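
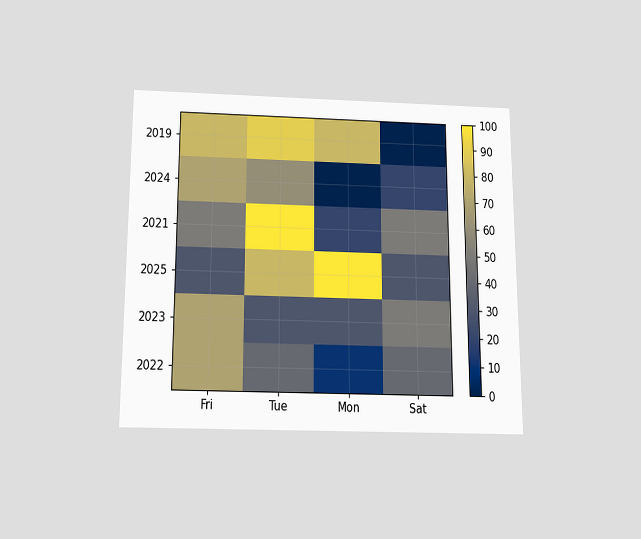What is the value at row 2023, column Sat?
50

The chart is viewed slightly from below. Matching cell (2023, Sat) against the colorbar gives 50.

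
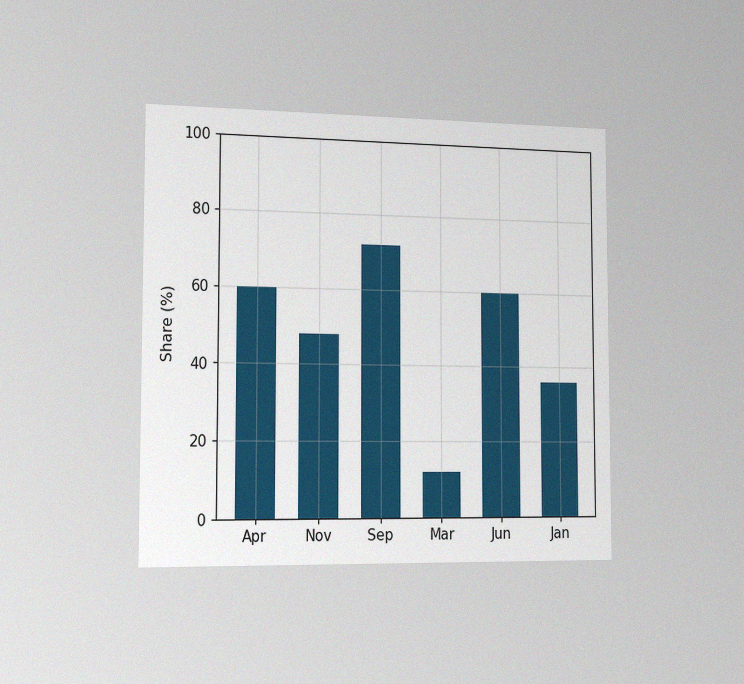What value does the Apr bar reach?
The chart is viewed slightly from the left, with some photo noise. Reading along the chart's y-axis, the Apr bar reaches 60%.

60%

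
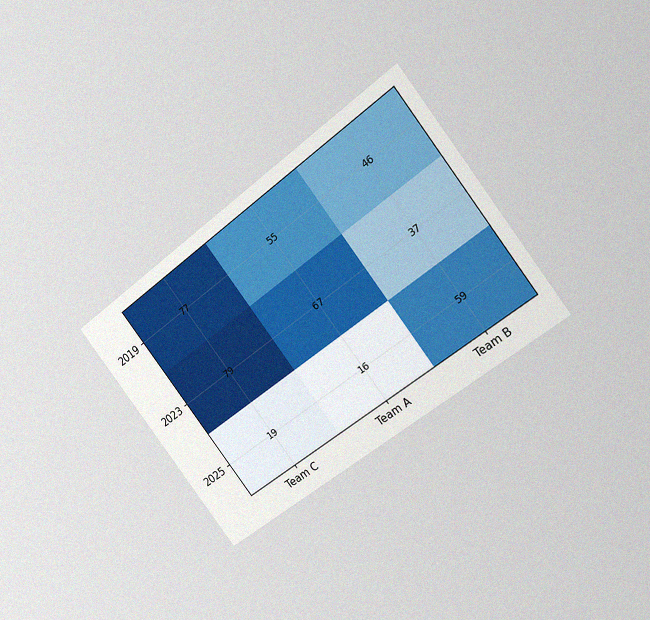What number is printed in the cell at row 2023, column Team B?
The chart is tilted about 37° counter-clockwise and viewed at a slight angle, with some photo noise. The (2023, Team B) cell reads 37.

37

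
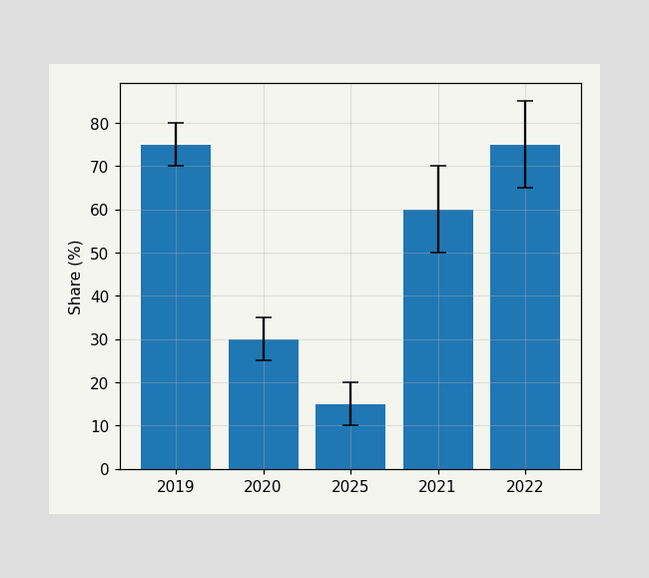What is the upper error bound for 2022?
85%

The 2022 bar's upper whisker reaches 85%.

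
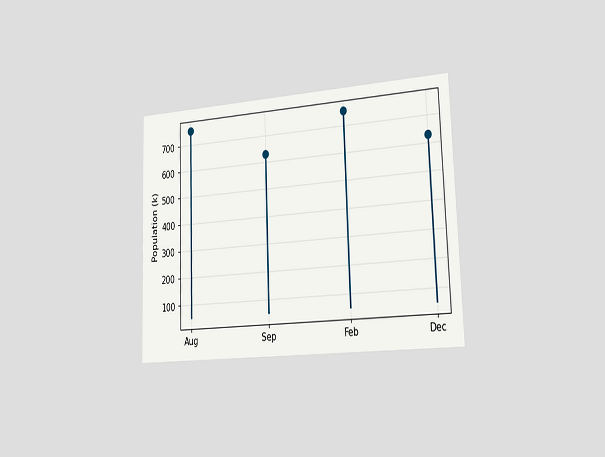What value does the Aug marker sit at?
The chart is tilted about 2° counter-clockwise and viewed slightly from the right. The Aug marker sits at 756k.

756k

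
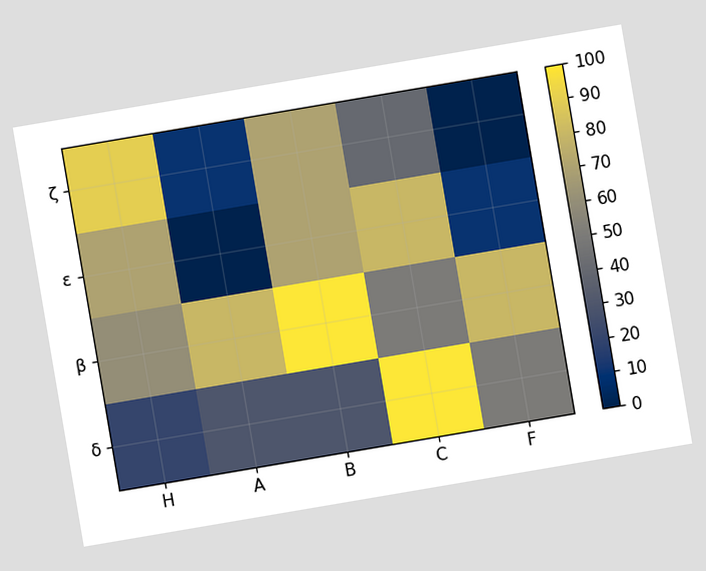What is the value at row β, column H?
60

The chart is tilted about 10° counter-clockwise. Matching cell (β, H) against the colorbar gives 60.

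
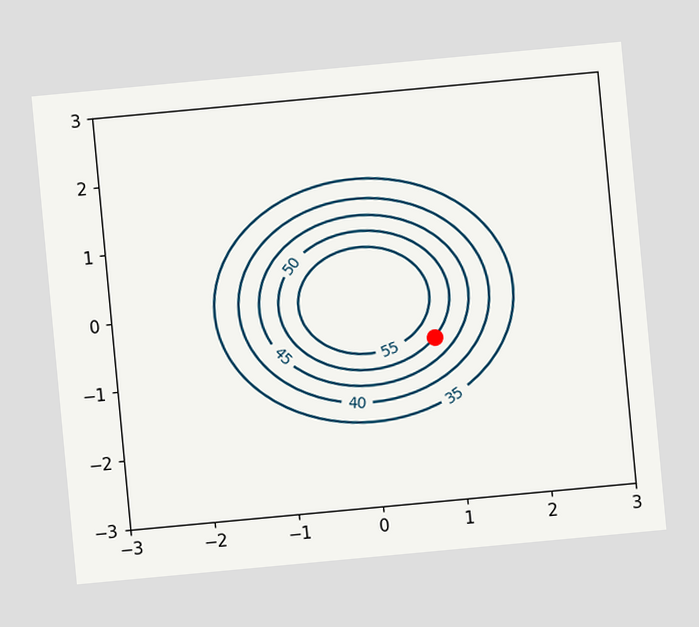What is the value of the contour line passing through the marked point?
The chart is tilted about 5° counter-clockwise. The marked point sits on the contour labelled 50.

50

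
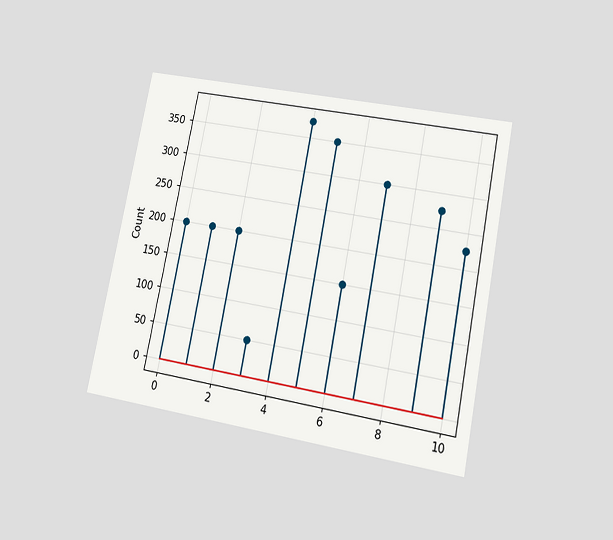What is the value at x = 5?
The chart is tilted about 11° clockwise and viewed at a slight angle. The stem at x=5 reaches 350.

350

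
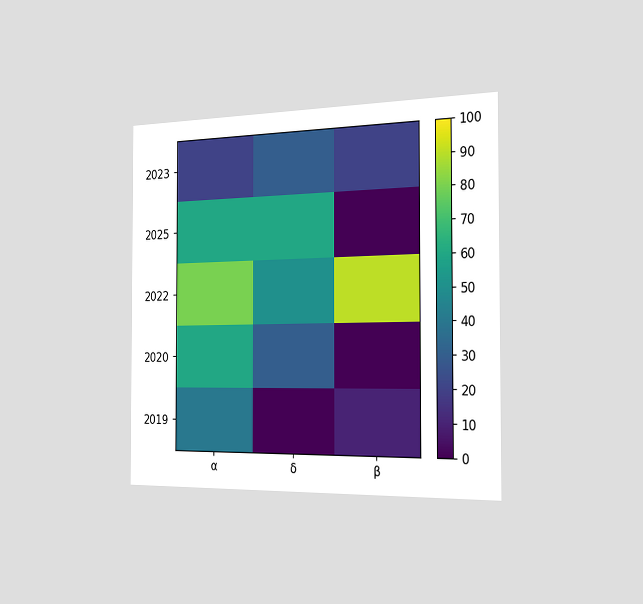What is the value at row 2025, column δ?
The chart is viewed slightly from the right. Matching cell (2025, δ) against the colorbar gives 60.

60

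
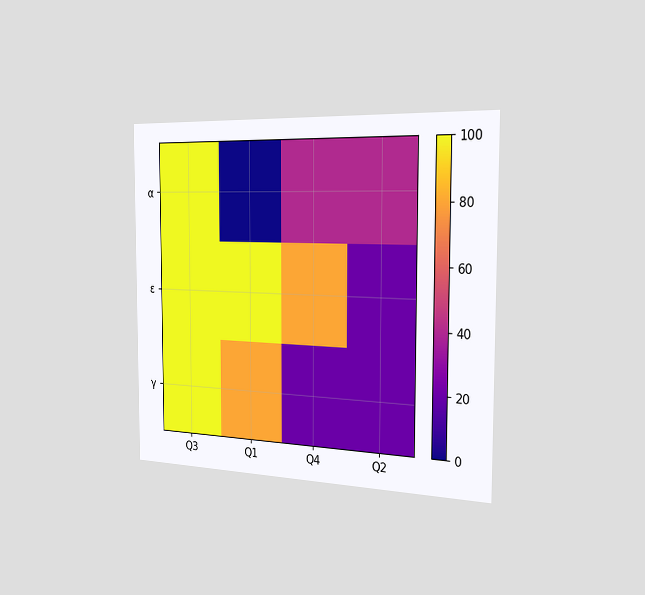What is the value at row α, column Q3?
100

The chart is viewed slightly from the right. Matching cell (α, Q3) against the colorbar gives 100.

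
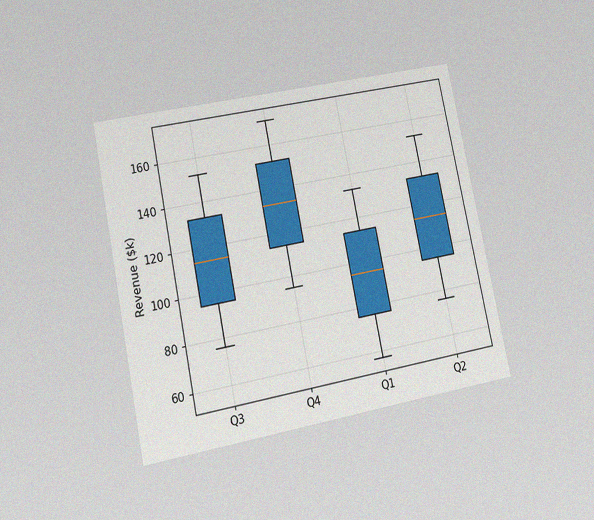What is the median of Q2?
The chart is tilted about 11° counter-clockwise and viewed at a slight angle, with some photo noise. The median line in the Q2 box sits at $114k.

$114k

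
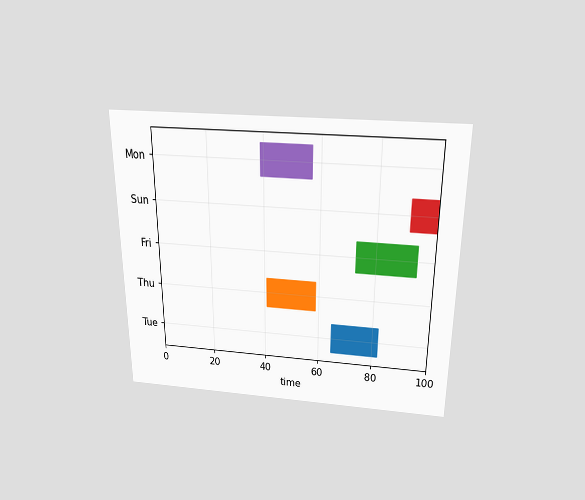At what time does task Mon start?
The chart is viewed slightly from above. The Mon bar begins at t=39.

39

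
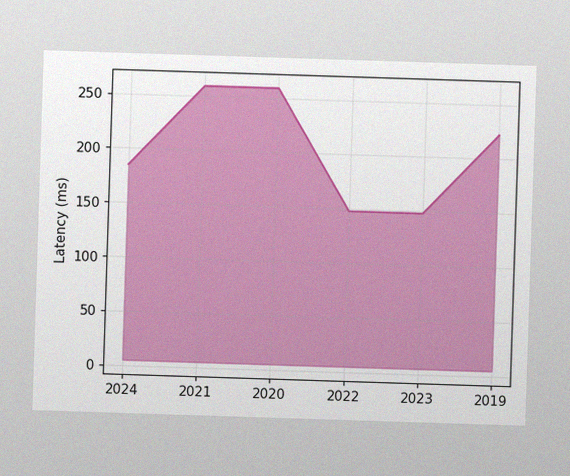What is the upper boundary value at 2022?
The image has some photo noise and uneven lighting. At 2022 the upper boundary is at 148ms.

148ms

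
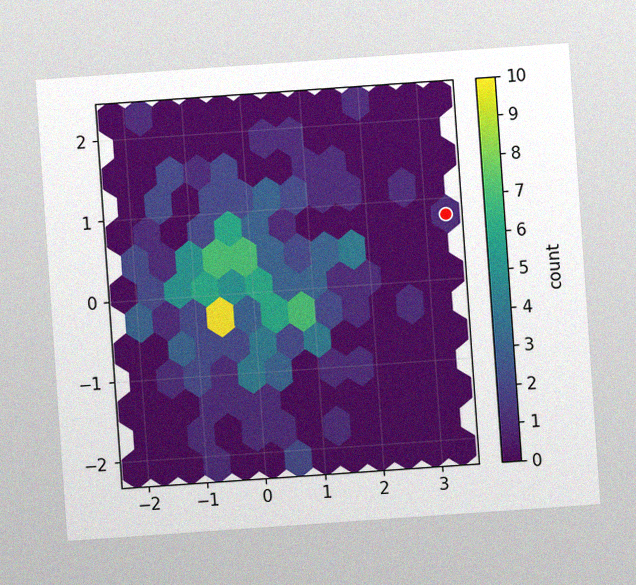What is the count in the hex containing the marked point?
The chart is tilted about 4° counter-clockwise, with some photo noise. The marked hex reads 1 on the colorbar.

1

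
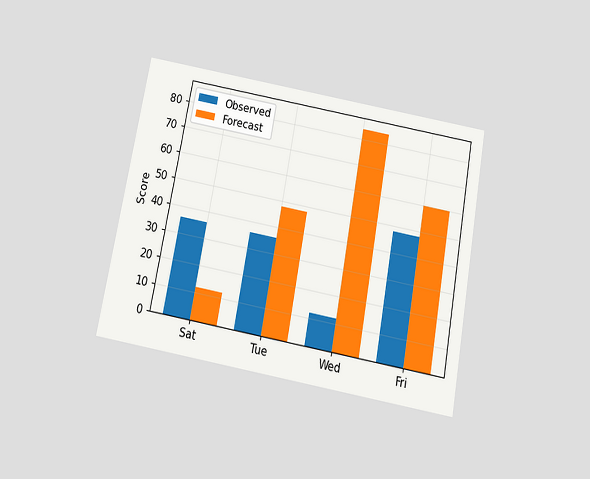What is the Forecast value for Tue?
The chart is tilted about 10° clockwise and viewed slightly from below. The Forecast bar at Tue reaches 48 on the y-axis.

48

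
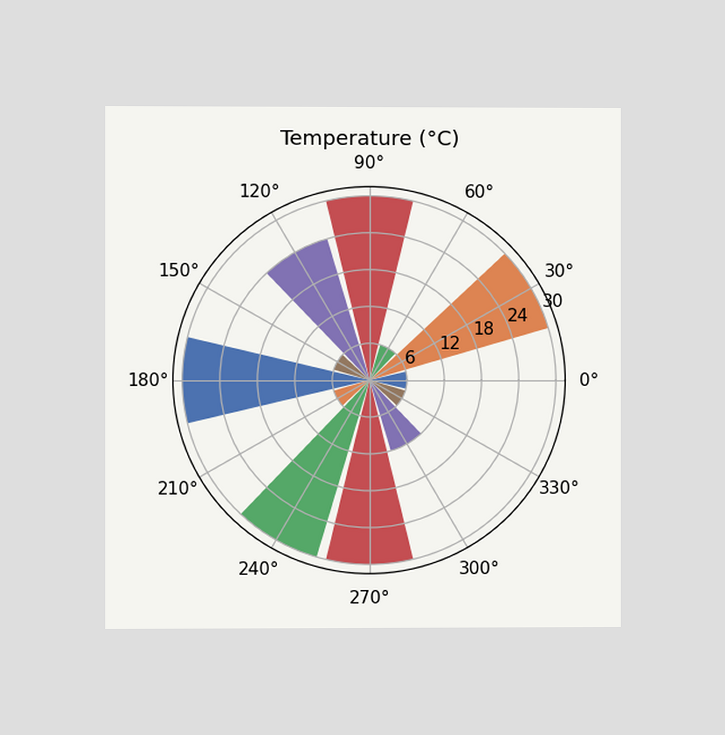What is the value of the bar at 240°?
The chart is viewed at a slight angle. The bar at 240° reaches 30°C on the radial axis.

30°C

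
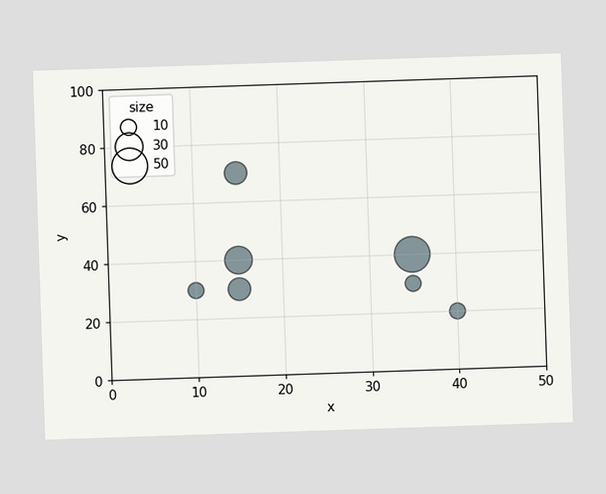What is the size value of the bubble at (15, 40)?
30

Matching the bubble at (15, 40) against the size legend gives 30.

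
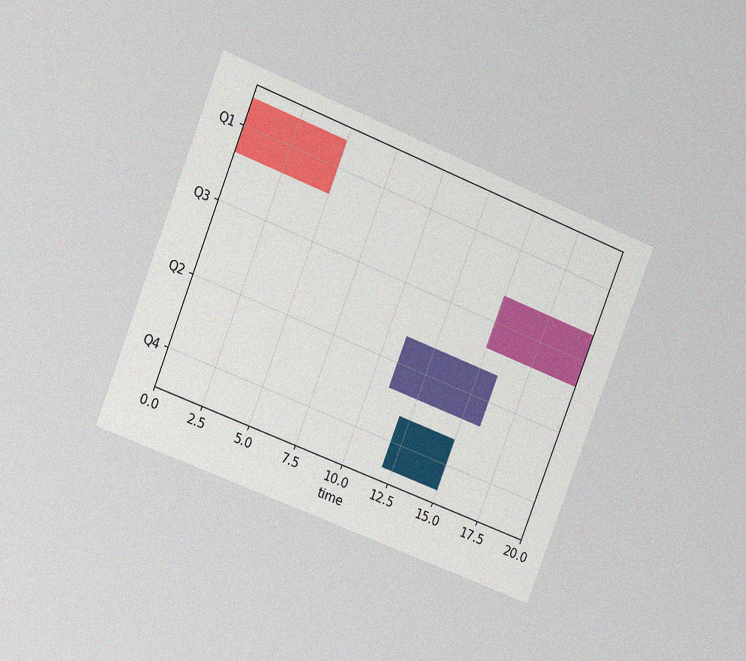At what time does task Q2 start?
The chart is tilted about 22° clockwise and viewed at a slight angle, with some photo noise. The Q2 bar begins at t=11.

11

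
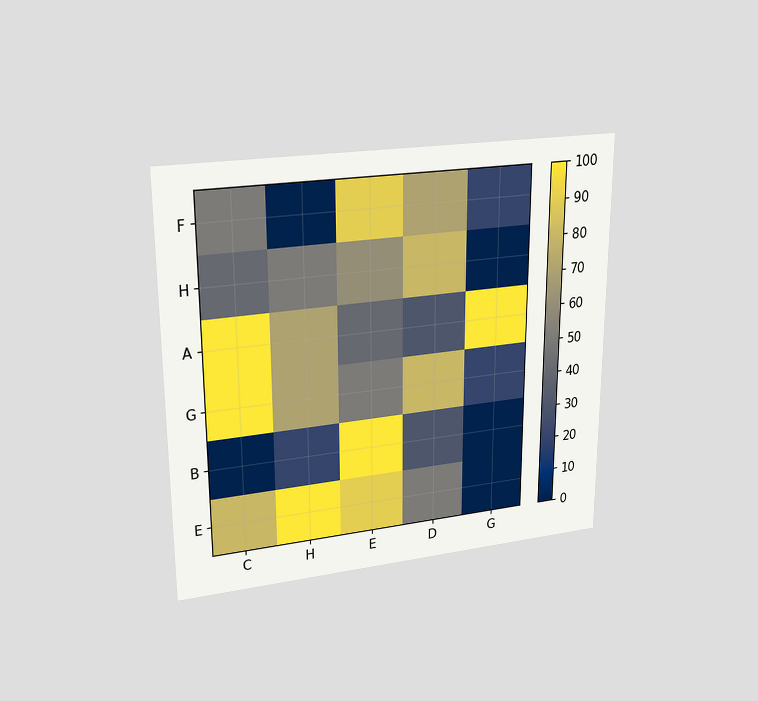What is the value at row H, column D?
The chart is viewed at a slight angle. Matching cell (H, D) against the colorbar gives 80.

80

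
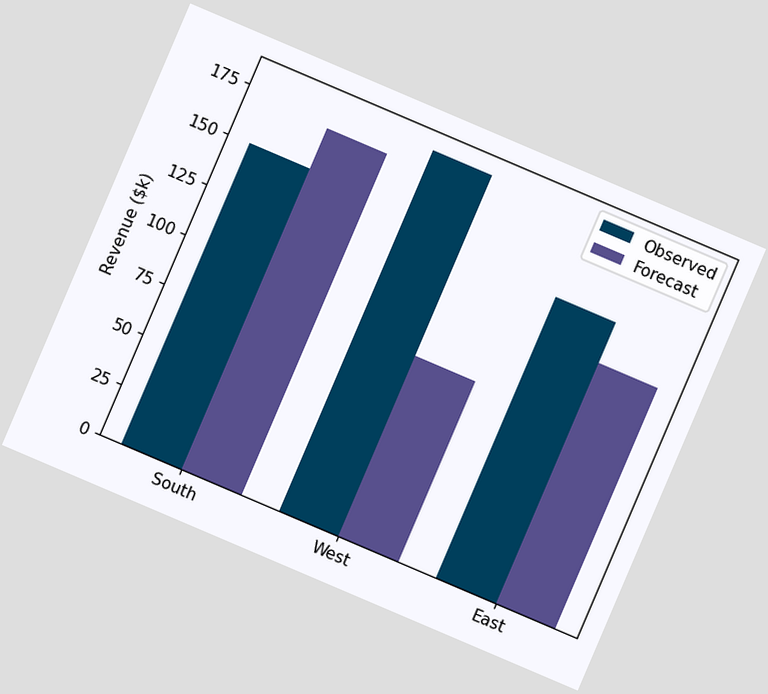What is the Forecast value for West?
The chart is tilted about 23° clockwise. The Forecast bar at West reaches $90k on the y-axis.

$90k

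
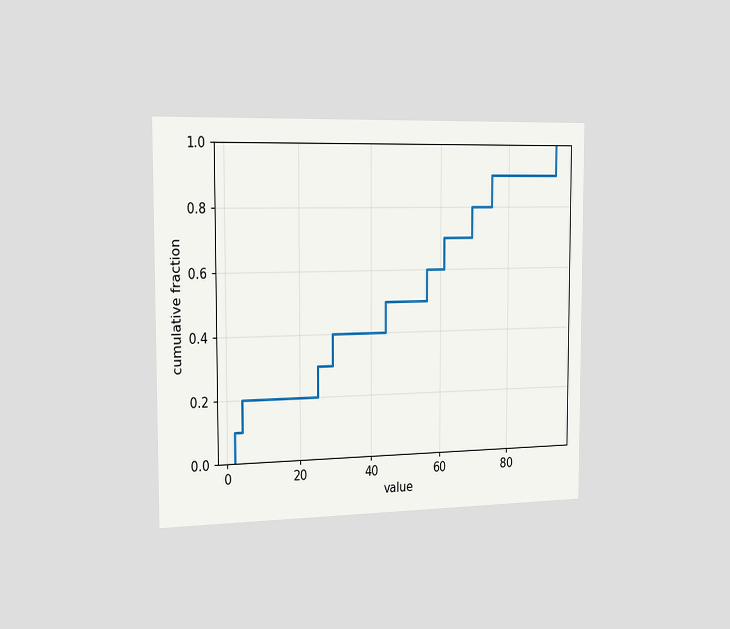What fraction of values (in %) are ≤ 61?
The chart is viewed slightly from the left. At x=61 the ECDF step is at 70%.

70%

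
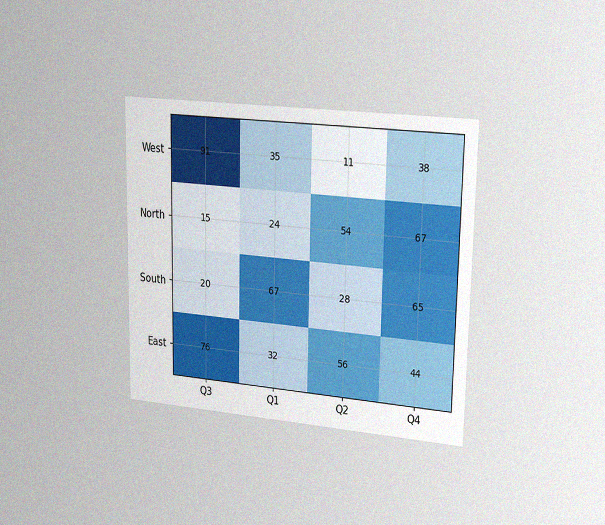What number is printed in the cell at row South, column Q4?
65

The chart is viewed slightly from the right, with some photo noise. The (South, Q4) cell reads 65.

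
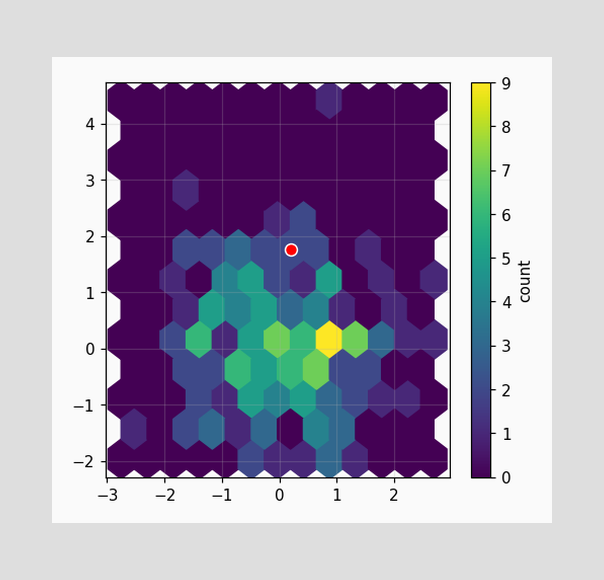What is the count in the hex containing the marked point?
The marked hex reads 2 on the colorbar.

2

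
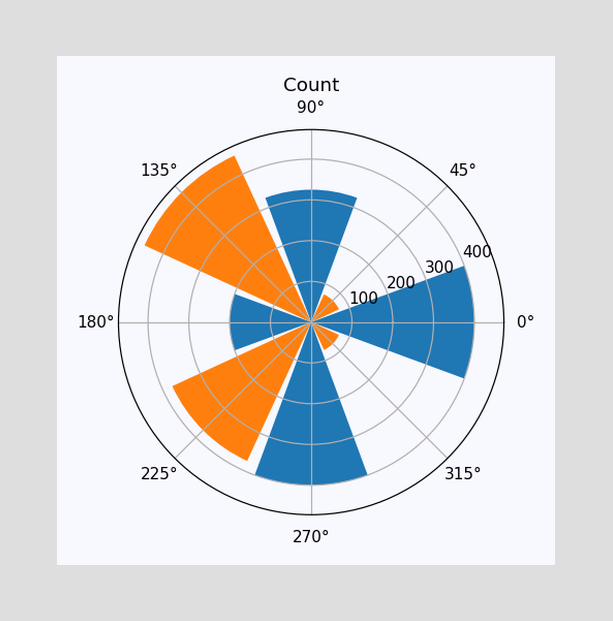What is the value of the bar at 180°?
The bar at 180° reaches 200 on the radial axis.

200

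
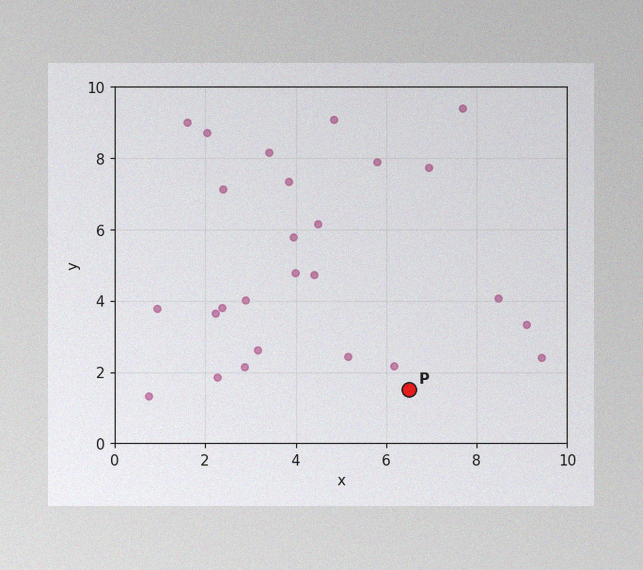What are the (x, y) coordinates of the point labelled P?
(6.5, 1.5)

The image has some photo noise and uneven lighting. Following the gridlines from P to each axis, P sits at (6.5, 1.5).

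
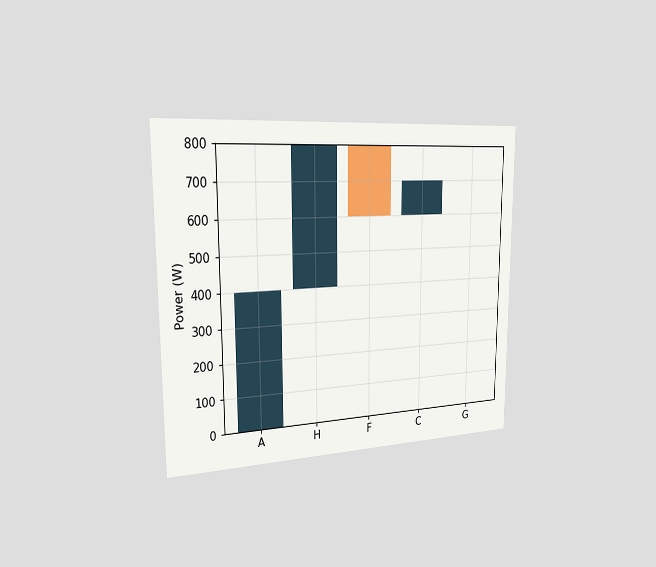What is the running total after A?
400W

The chart is viewed slightly from the left. After A the running total reaches 400W.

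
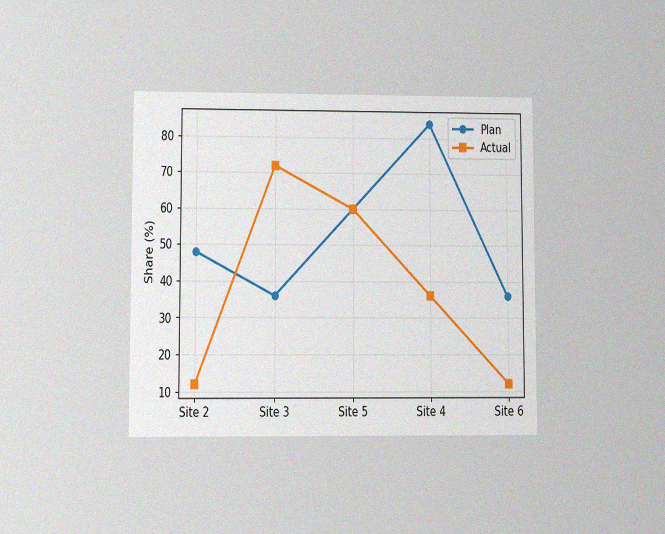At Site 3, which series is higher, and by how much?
Actual, by 36%

The chart is viewed at a slight angle, with some photo noise. At Site 3, Actual sits above the other line by 36%.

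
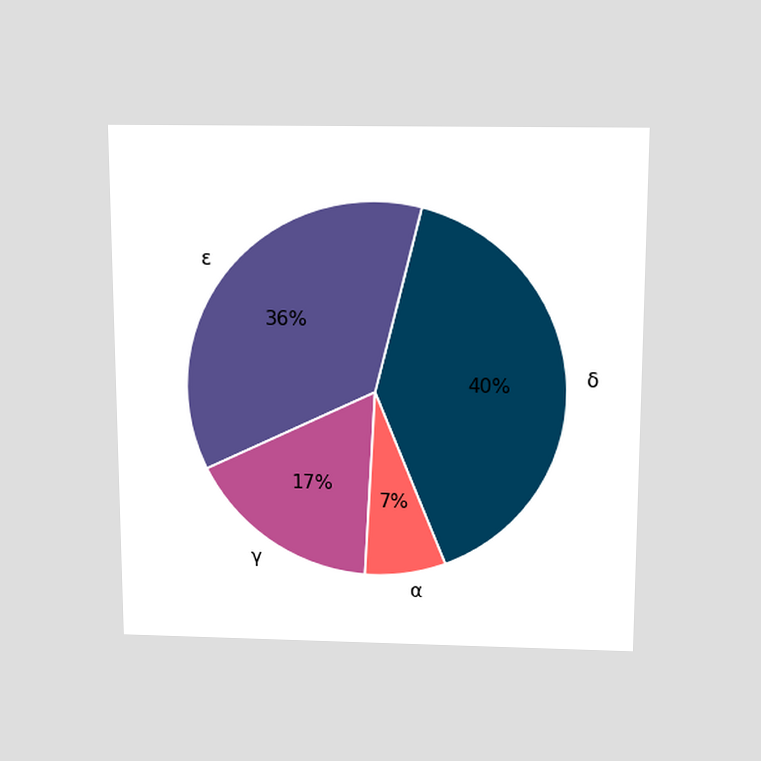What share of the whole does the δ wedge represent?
The chart is viewed slightly from above. The δ slice takes up 40% of the pie.

40%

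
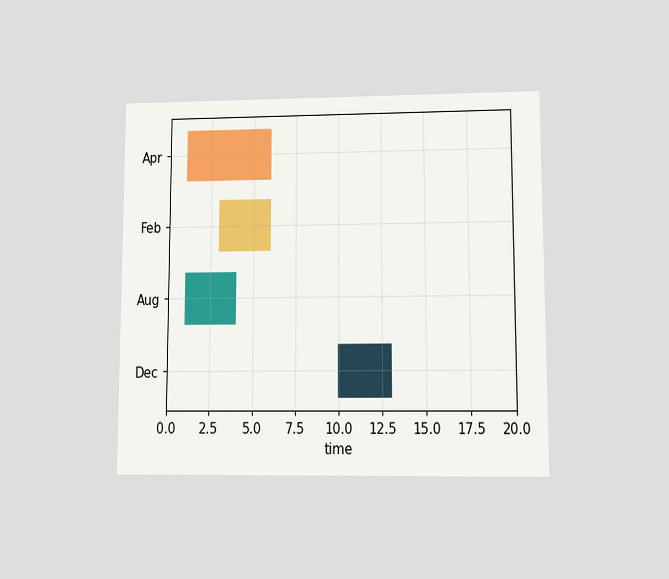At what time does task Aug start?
The chart is viewed at a slight angle. The Aug bar begins at t=1.

1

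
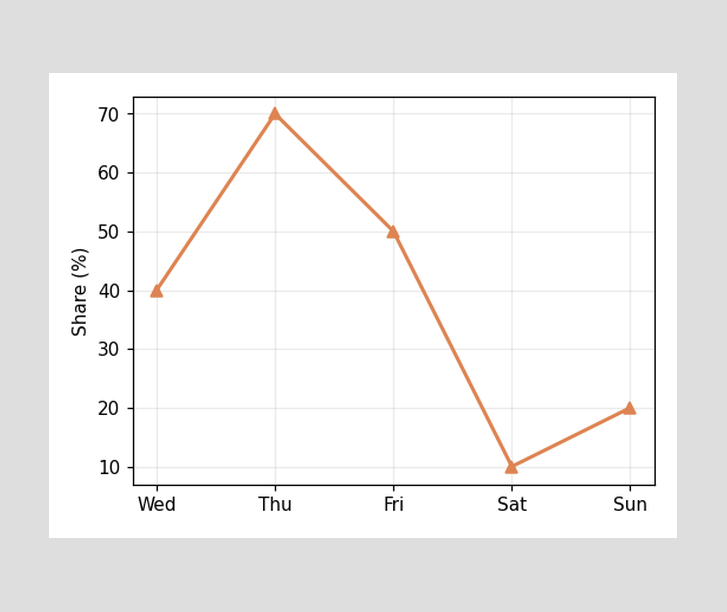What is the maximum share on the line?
The highest point is at Thu, and reading across to the y-axis gives 70%.

70%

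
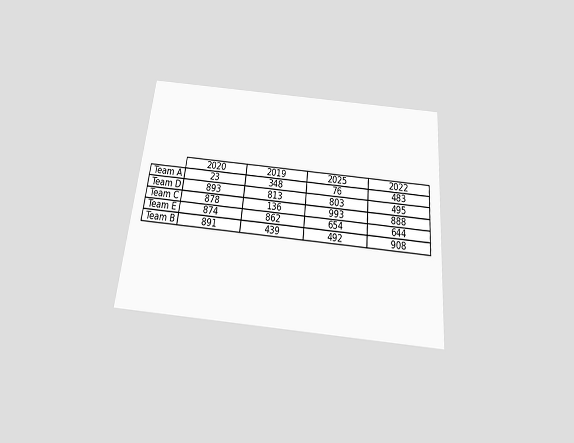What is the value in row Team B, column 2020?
The chart is tilted about 5° clockwise and viewed slightly from below. The (Team B, 2020) cell reads 891.

891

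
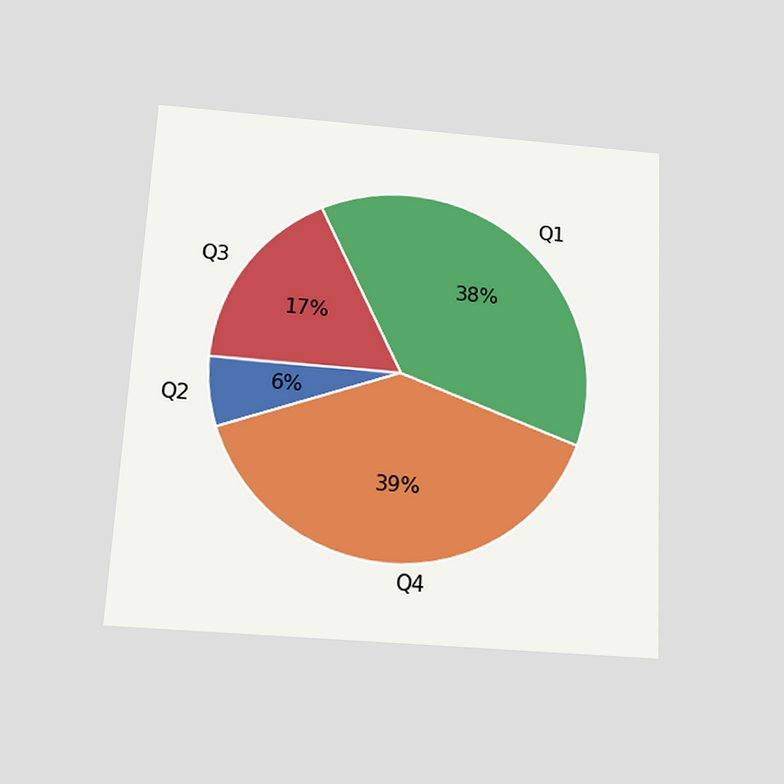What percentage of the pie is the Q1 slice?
38%

The chart is tilted about 3° clockwise and viewed slightly from below. The Q1 slice takes up 38% of the pie.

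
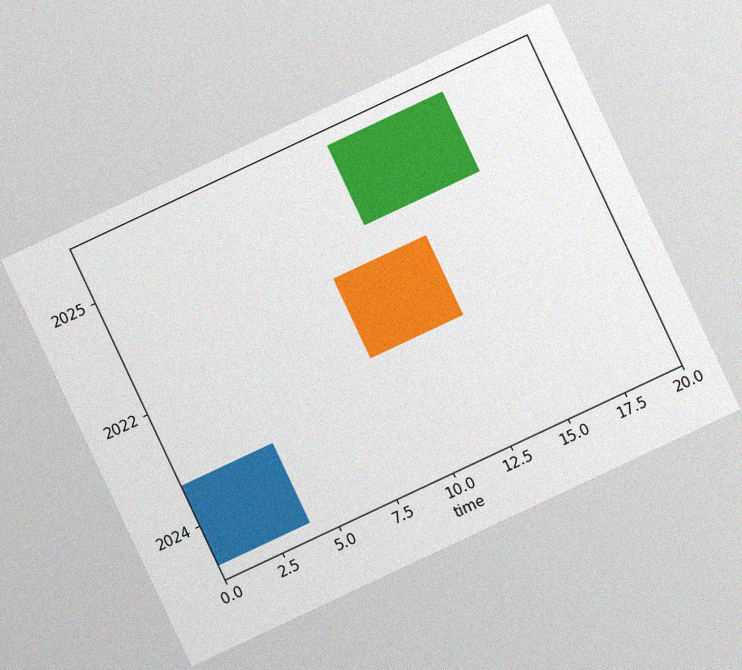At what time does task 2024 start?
The chart is tilted about 25° counter-clockwise, with some photo noise. The 2024 bar begins at t=0.

0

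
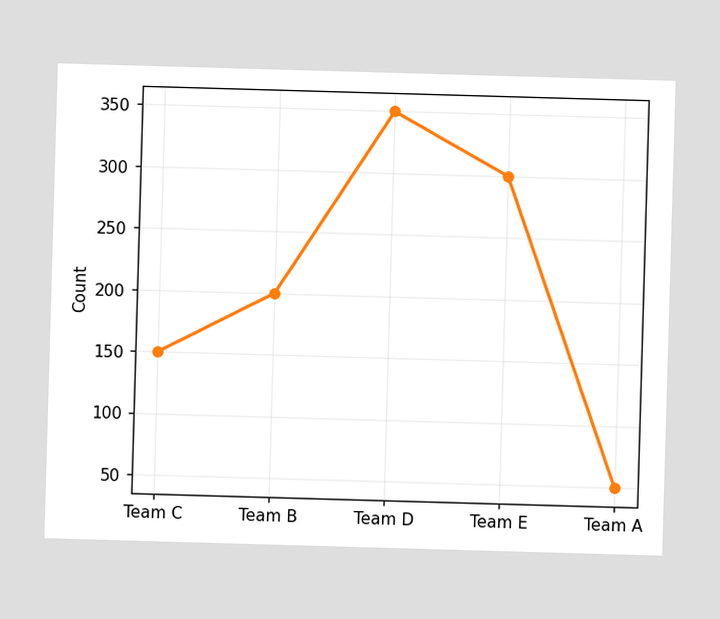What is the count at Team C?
At Team C, the line is at 150.

150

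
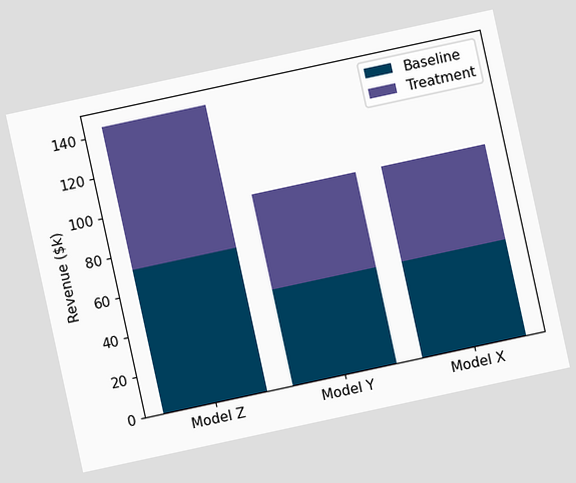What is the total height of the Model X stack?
The chart is tilted about 12° counter-clockwise. The Model X stack's top reaches $96k on the y-axis.

$96k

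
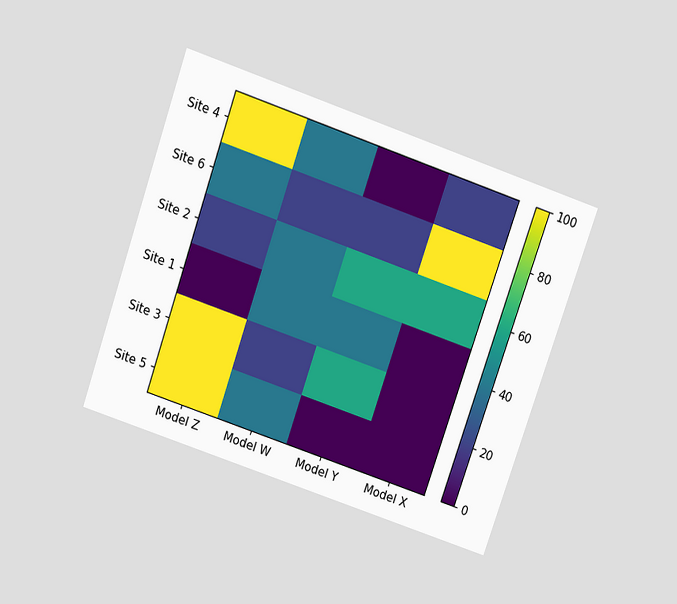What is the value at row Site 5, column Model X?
The chart is tilted about 19° clockwise and viewed slightly from above. Matching cell (Site 5, Model X) against the colorbar gives 0.

0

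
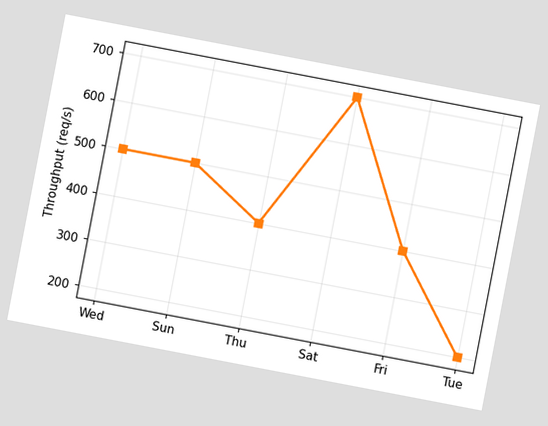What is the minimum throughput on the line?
The chart is tilted about 11° clockwise. The lowest point is at Tue, and reading across to the y-axis gives 200req/s.

200req/s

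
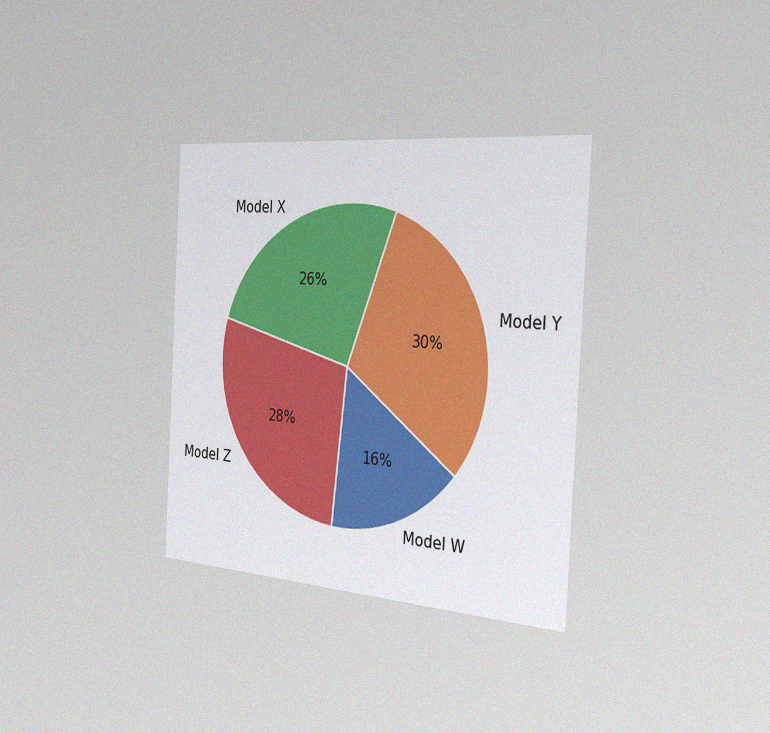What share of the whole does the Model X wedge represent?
The chart is tilted about 3° clockwise and viewed slightly from the right, with some photo noise. The Model X slice takes up 26% of the pie.

26%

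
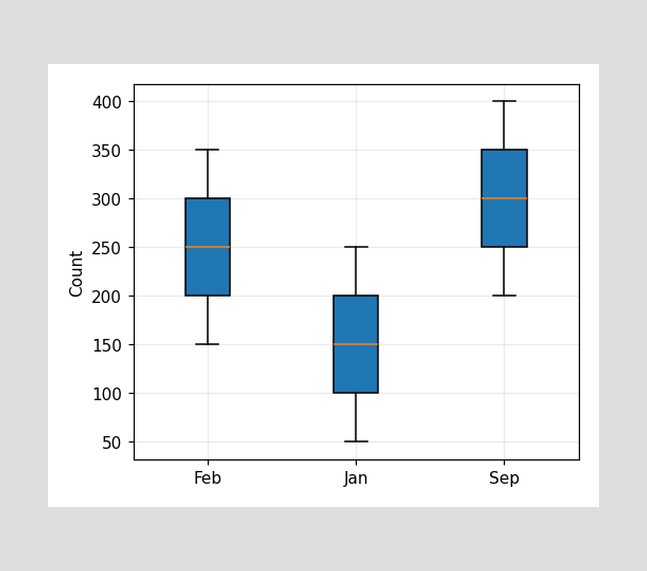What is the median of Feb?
250

The median line in the Feb box sits at 250.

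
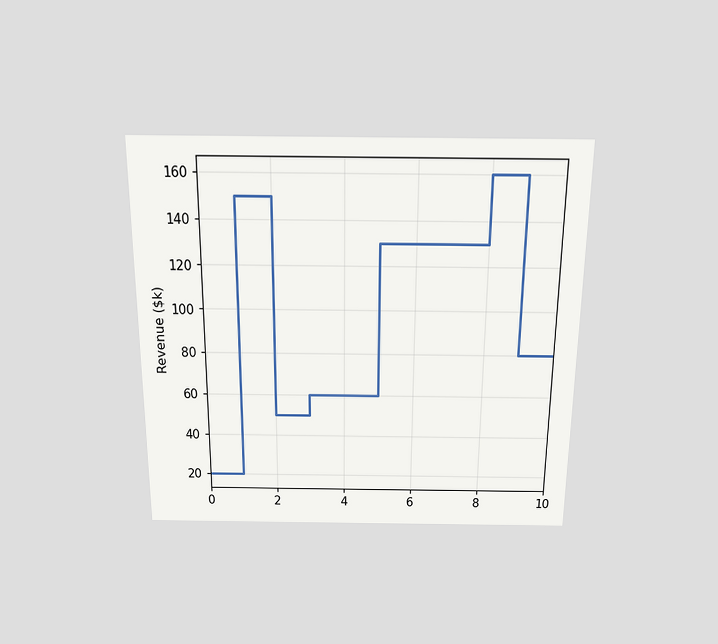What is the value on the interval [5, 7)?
$130k

The chart is viewed slightly from above. On [5, 7) the step sits at $130k.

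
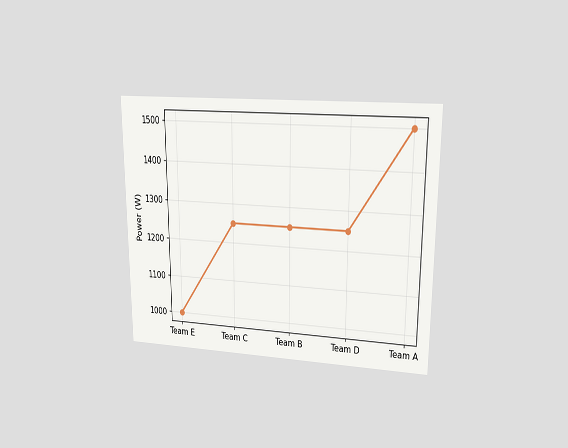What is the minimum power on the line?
The chart is viewed at a slight angle. The lowest point is at Team E, and reading across to the y-axis gives 1000W.

1000W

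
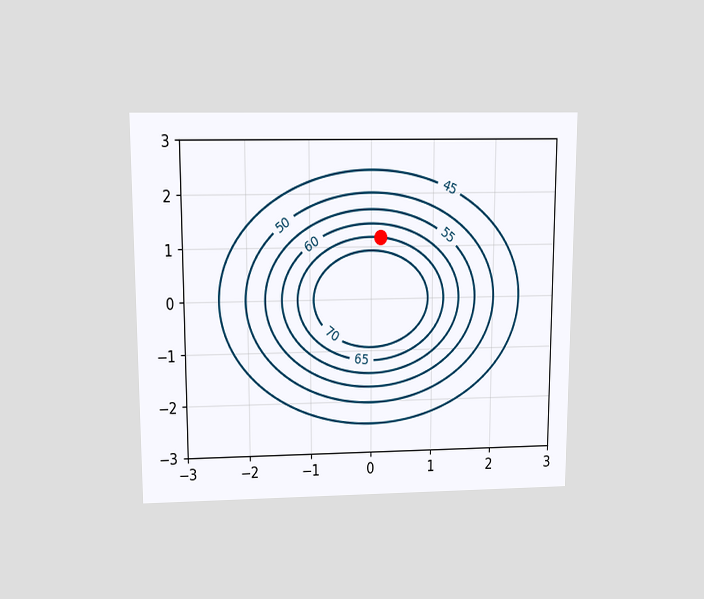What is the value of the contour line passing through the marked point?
65

The chart is viewed slightly from above. The marked point sits on the contour labelled 65.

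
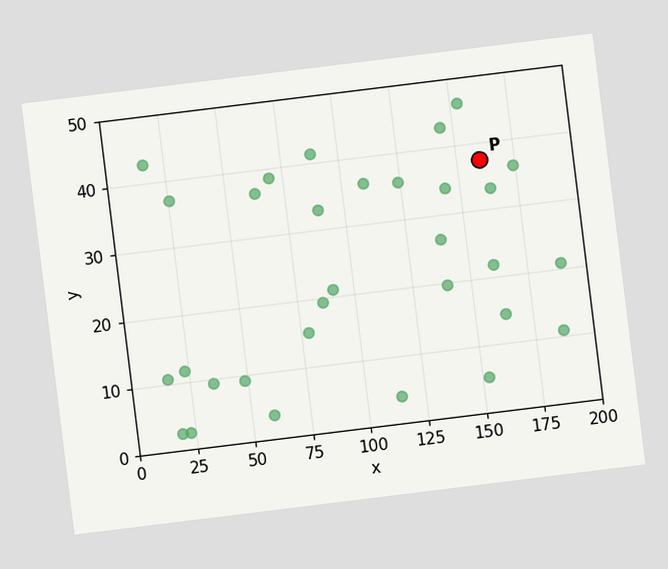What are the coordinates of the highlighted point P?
The chart is tilted about 7° counter-clockwise. Following the gridlines from P to each axis, P sits at (160, 37.5).

(160, 37.5)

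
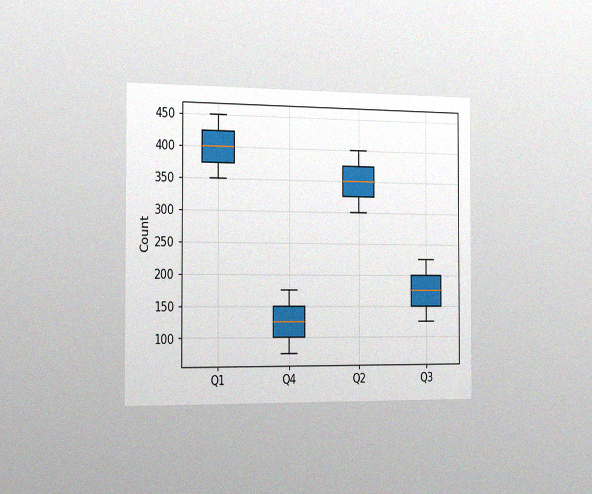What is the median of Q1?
The chart is viewed slightly from the left, with some photo noise. The median line in the Q1 box sits at 400.

400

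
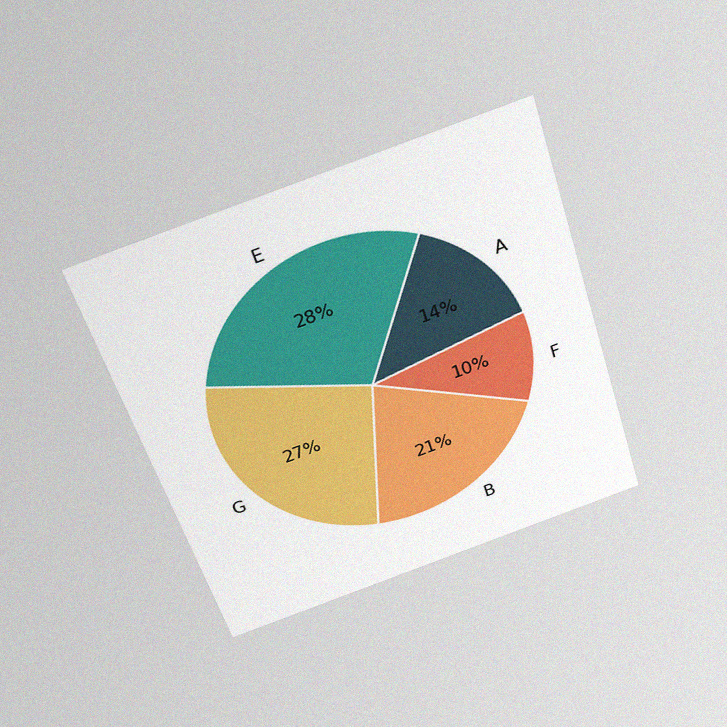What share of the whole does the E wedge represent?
28%

The chart is tilted about 17° counter-clockwise and viewed slightly from above, with some photo noise. The E slice takes up 28% of the pie.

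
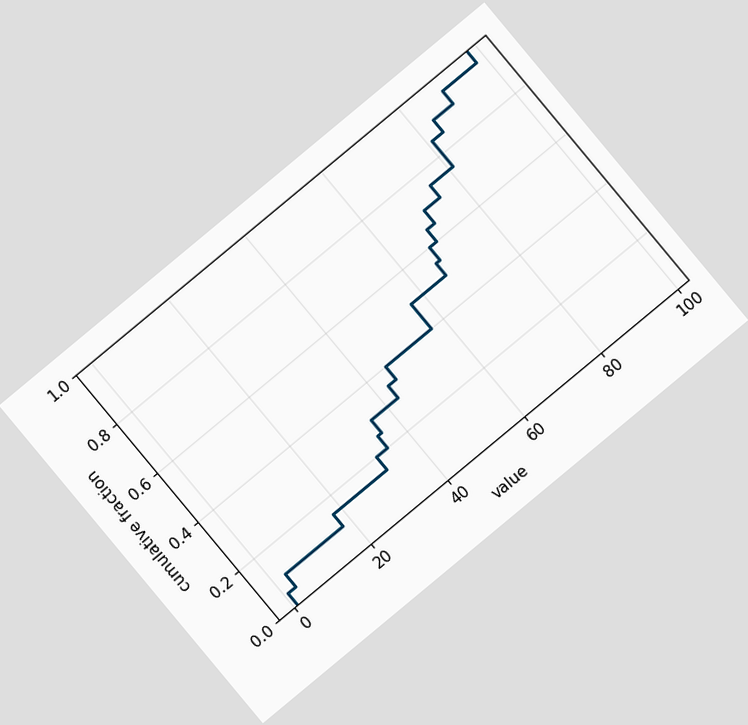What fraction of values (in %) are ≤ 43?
The chart is tilted about 40° counter-clockwise. At x=43 the ECDF step is at 35%.

35%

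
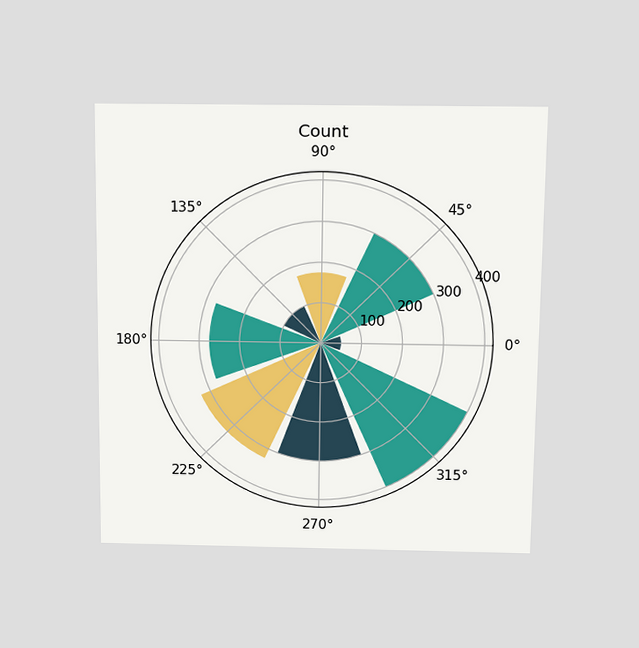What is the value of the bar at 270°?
The chart is viewed slightly from above. The bar at 270° reaches 300 on the radial axis.

300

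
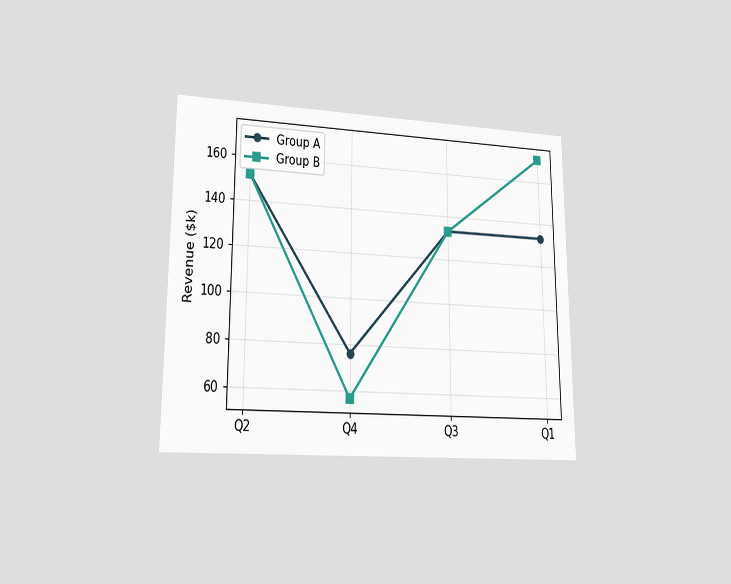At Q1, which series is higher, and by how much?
The chart is viewed at a slight angle. At Q1, Group B sits above the other line by $38k.

Group B, by $38k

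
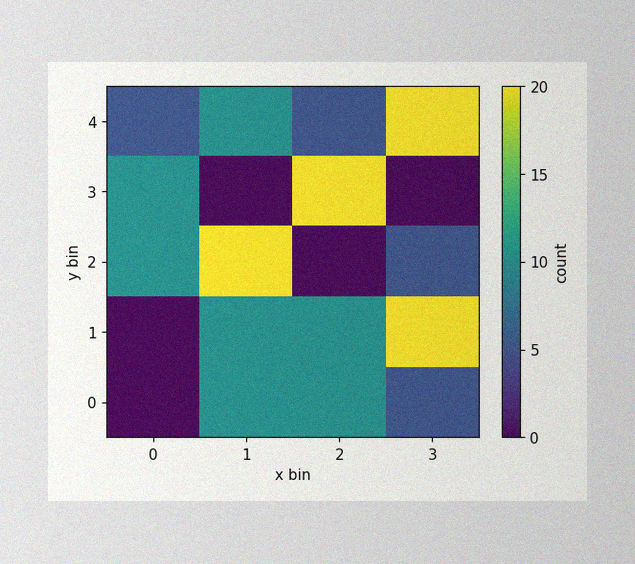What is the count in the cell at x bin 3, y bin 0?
The image has some photo noise and uneven lighting. Matching the cell (3, 0) against the colorbar gives 5.

5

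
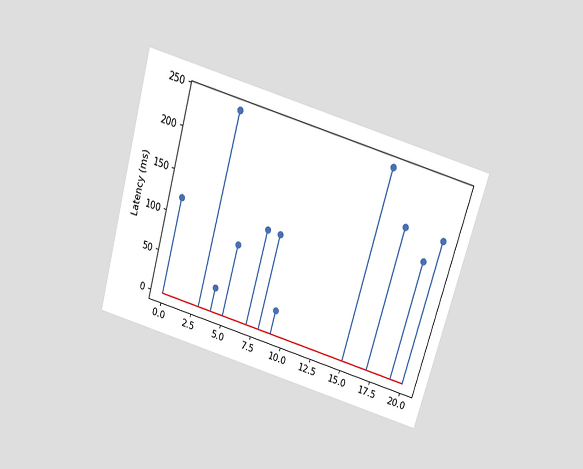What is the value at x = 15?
The chart is tilted about 16° clockwise and viewed slightly from above. The stem at x=15 reaches 240ms.

240ms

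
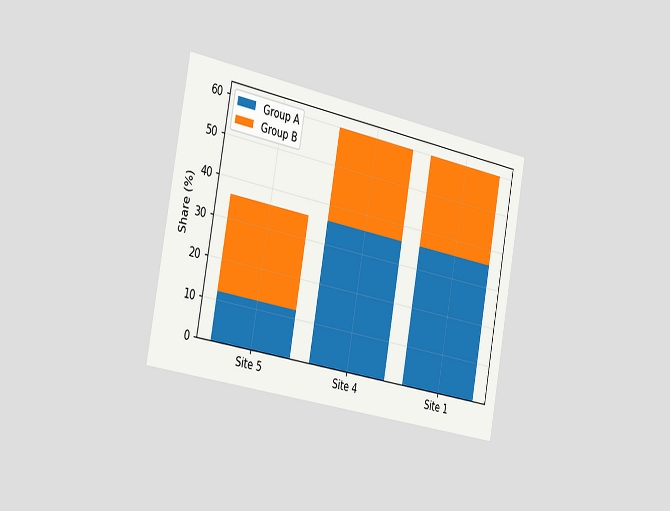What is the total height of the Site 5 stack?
The chart is tilted about 10° clockwise and viewed slightly from the left. The Site 5 stack's top reaches 36% on the y-axis.

36%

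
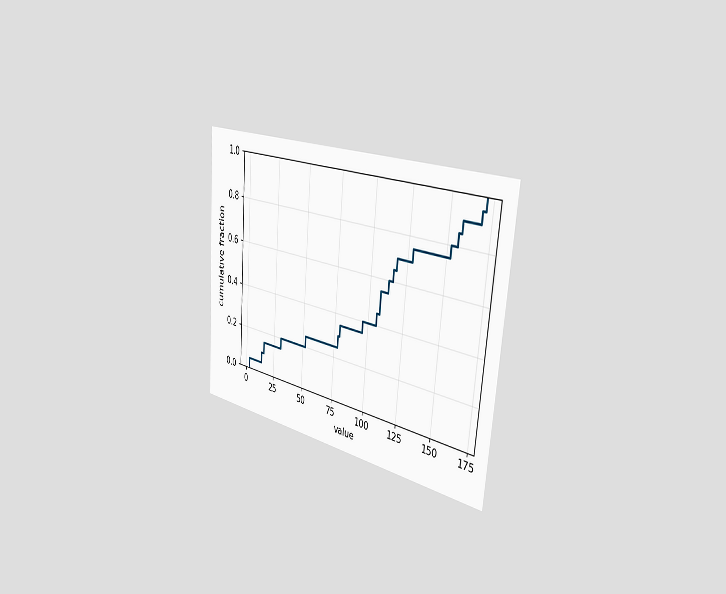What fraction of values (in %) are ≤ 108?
The chart is tilted about 5° clockwise and viewed slightly from the right. At x=108 the ECDF step is at 55%.

55%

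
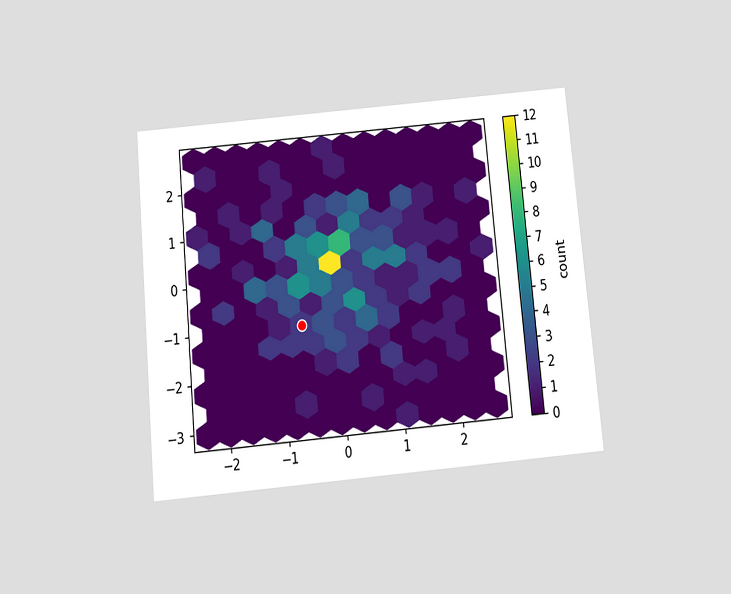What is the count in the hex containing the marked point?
The chart is tilted about 5° counter-clockwise and viewed slightly from below. The marked hex reads 2 on the colorbar.

2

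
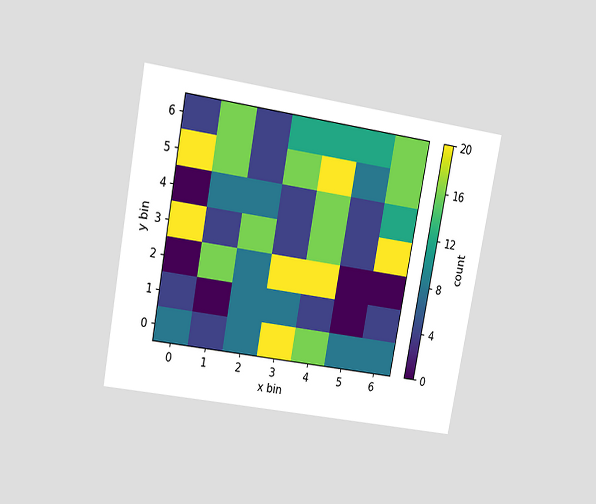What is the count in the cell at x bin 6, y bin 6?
The chart is tilted about 10° clockwise and viewed at a slight angle. Matching the cell (6, 6) against the colorbar gives 16.

16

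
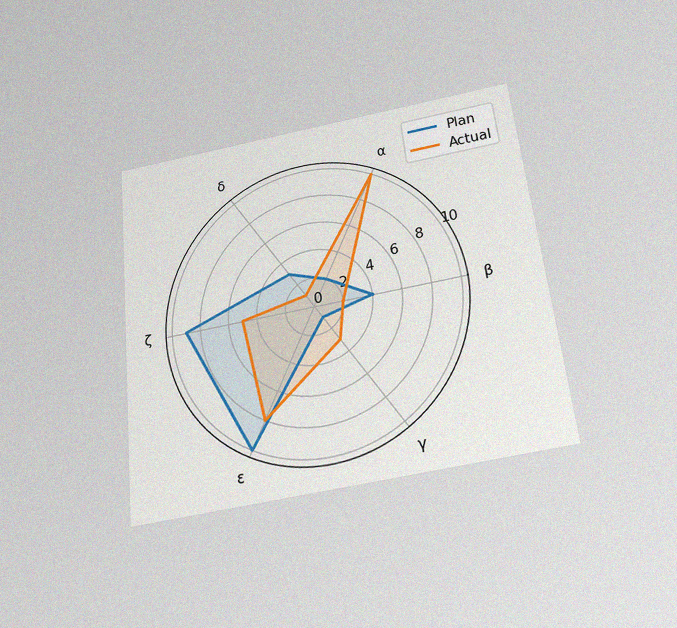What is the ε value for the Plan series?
10

The chart is tilted about 6° counter-clockwise and viewed slightly from below, with some photo noise. On the ε axis, Plan reaches 10.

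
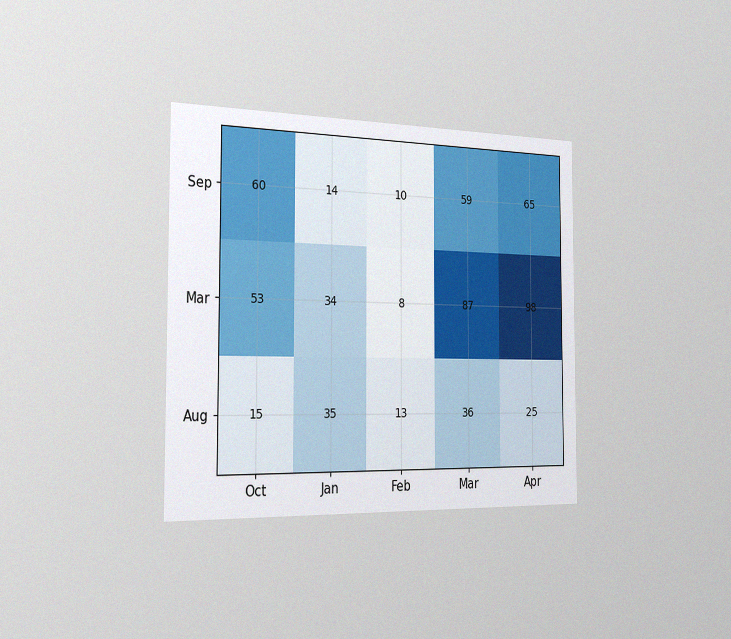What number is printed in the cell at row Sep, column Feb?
10

The chart is viewed slightly from the left, with some photo noise. The (Sep, Feb) cell reads 10.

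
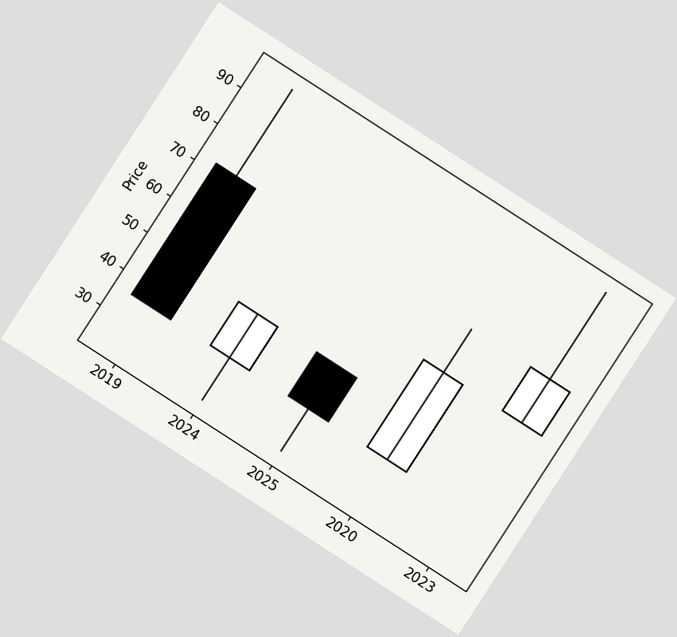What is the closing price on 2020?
60

The chart is tilted about 33° clockwise. The 2020 candle closes at 60.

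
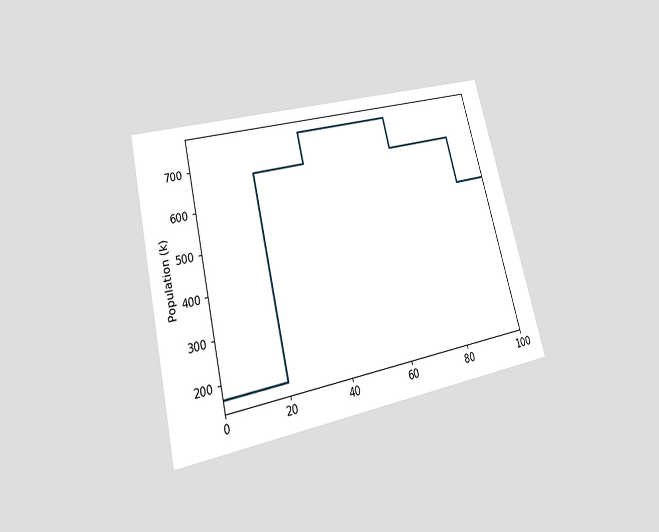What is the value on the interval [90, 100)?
546k

The chart is tilted about 14° counter-clockwise and viewed at a slight angle. On [90, 100) the step sits at 546k.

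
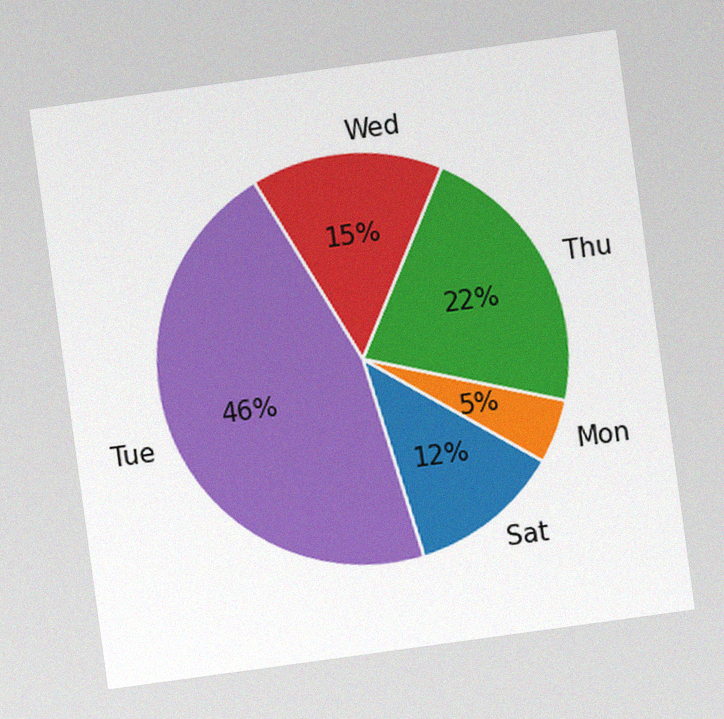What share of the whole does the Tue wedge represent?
46%

The chart is tilted about 8° counter-clockwise, with some photo noise. The Tue slice takes up 46% of the pie.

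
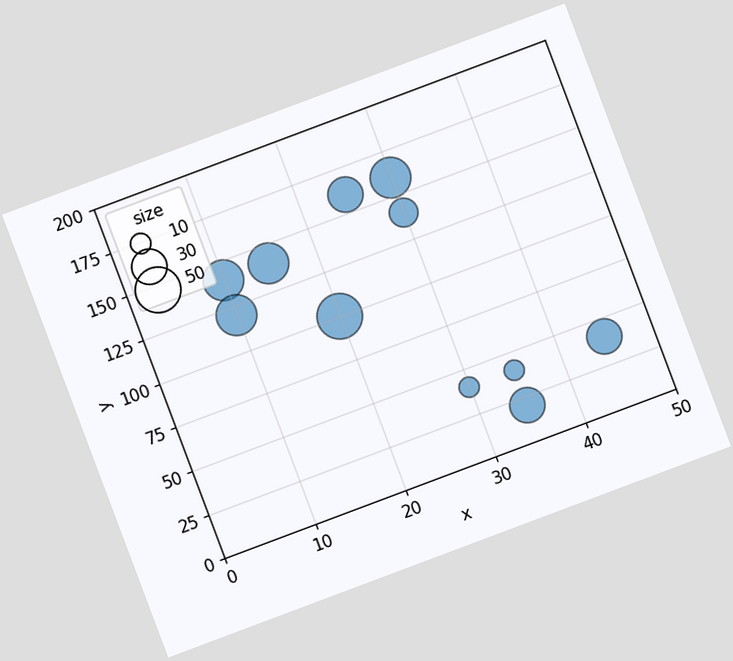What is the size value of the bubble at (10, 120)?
40

The chart is tilted about 21° counter-clockwise. Matching the bubble at (10, 120) against the size legend gives 40.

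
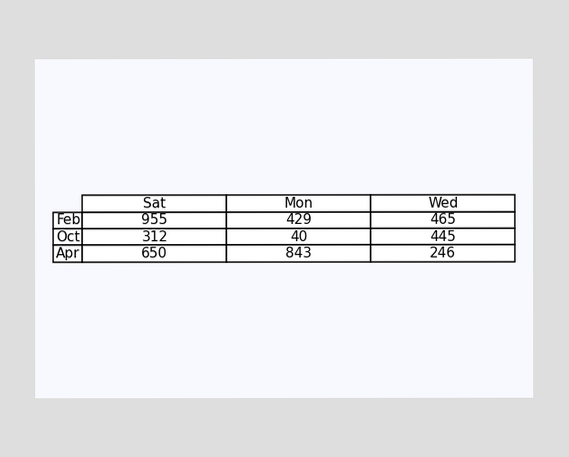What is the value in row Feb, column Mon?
429

The (Feb, Mon) cell reads 429.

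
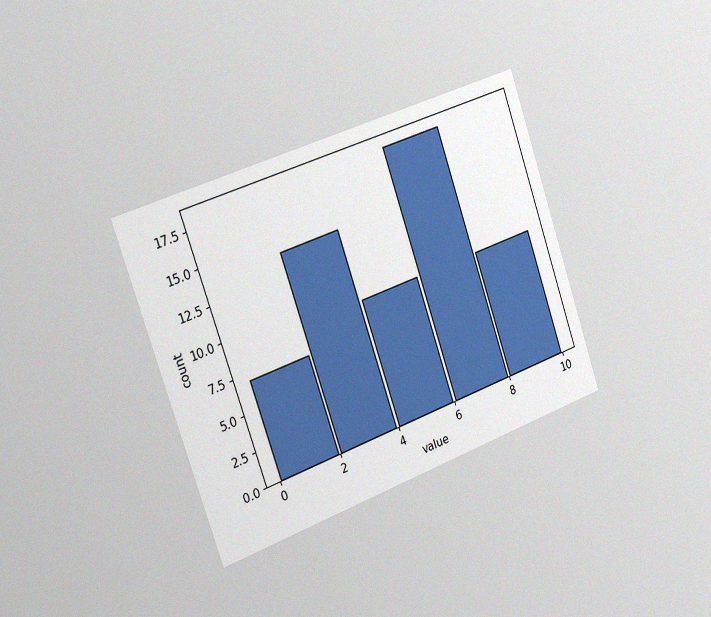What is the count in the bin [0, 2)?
The chart is tilted about 19° counter-clockwise and viewed slightly from the left, with some photo noise. The [0, 2) bin has height 7.

7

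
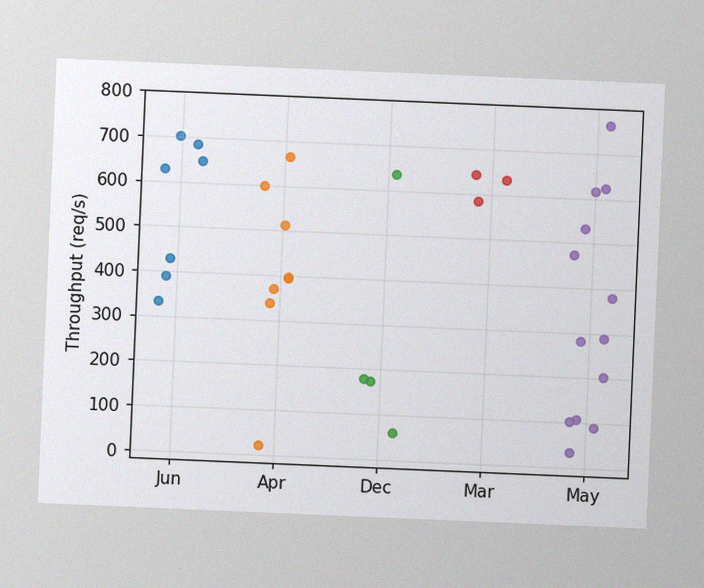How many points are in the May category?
13

The chart is tilted about 2° clockwise, with some photo noise. Counting the markers in the May column gives 13.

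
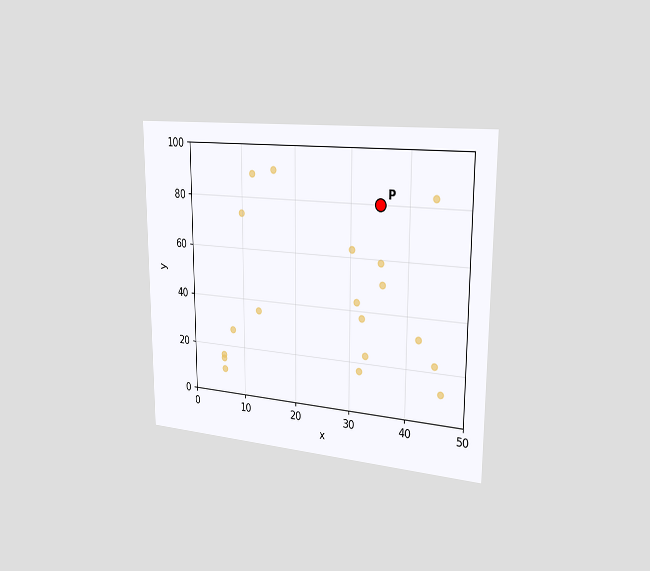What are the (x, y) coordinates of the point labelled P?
(35, 80)

The chart is viewed slightly from the right. Following the gridlines from P to each axis, P sits at (35, 80).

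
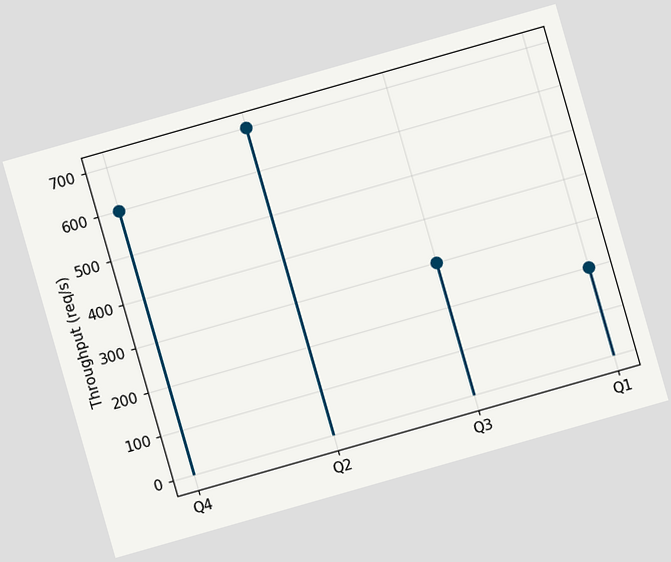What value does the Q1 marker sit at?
200req/s

The chart is tilted about 16° counter-clockwise. The Q1 marker sits at 200req/s.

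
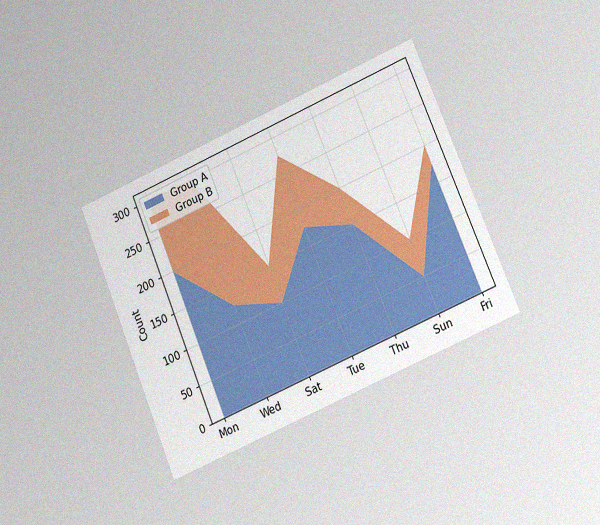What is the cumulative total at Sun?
The chart is tilted about 23° counter-clockwise and viewed at a slight angle, with some photo noise. The stacked total at Sun reaches 100.

100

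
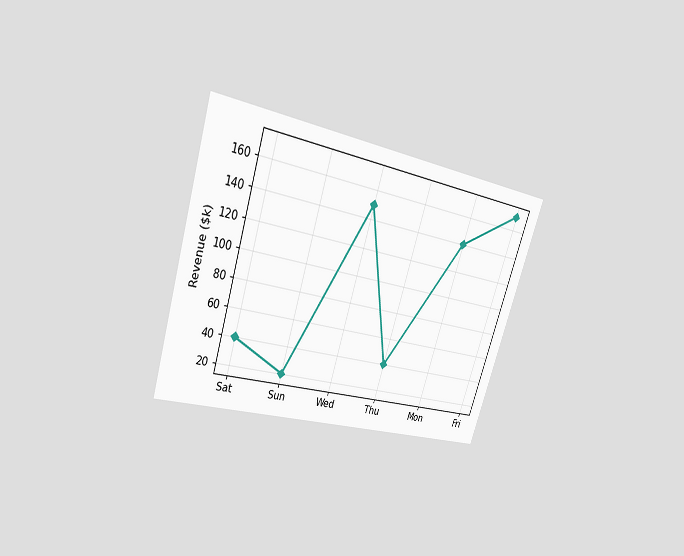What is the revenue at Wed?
The chart is tilted about 18° clockwise and viewed at a slight angle. At Wed, the line is at $150k.

$150k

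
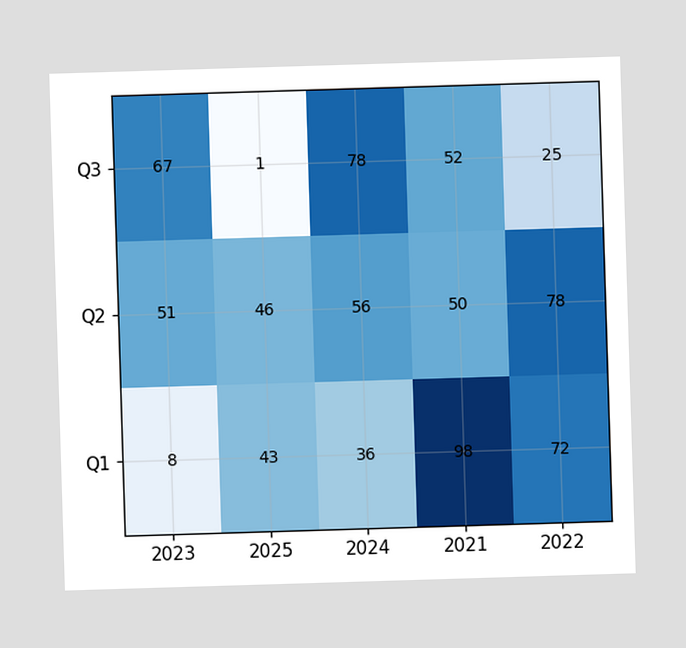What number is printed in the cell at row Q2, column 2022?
78

The (Q2, 2022) cell reads 78.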